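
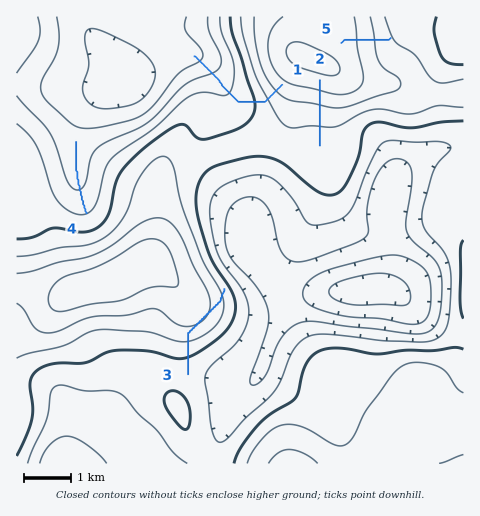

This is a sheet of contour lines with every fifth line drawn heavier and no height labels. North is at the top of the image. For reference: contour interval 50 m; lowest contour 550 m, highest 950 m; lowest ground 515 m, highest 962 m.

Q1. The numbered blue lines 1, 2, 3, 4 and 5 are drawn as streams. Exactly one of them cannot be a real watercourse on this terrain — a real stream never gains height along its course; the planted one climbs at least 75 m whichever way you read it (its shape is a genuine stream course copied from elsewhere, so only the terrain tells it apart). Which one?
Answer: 3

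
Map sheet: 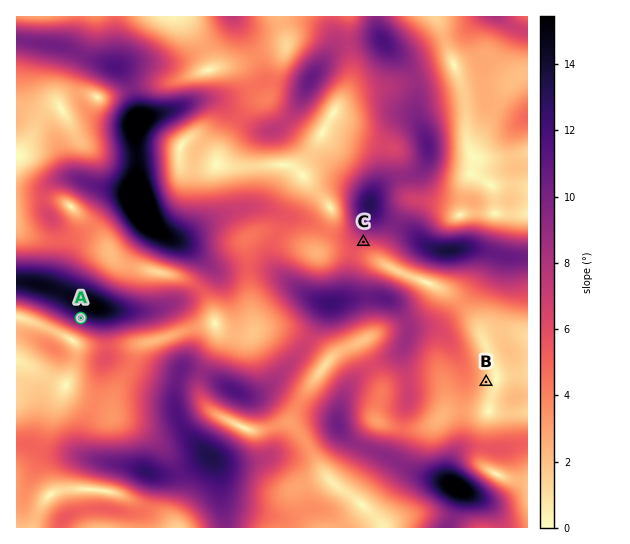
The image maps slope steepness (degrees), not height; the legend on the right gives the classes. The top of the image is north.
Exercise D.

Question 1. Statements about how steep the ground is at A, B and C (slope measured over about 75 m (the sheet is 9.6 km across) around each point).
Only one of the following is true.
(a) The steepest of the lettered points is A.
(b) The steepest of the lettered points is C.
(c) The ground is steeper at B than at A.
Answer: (a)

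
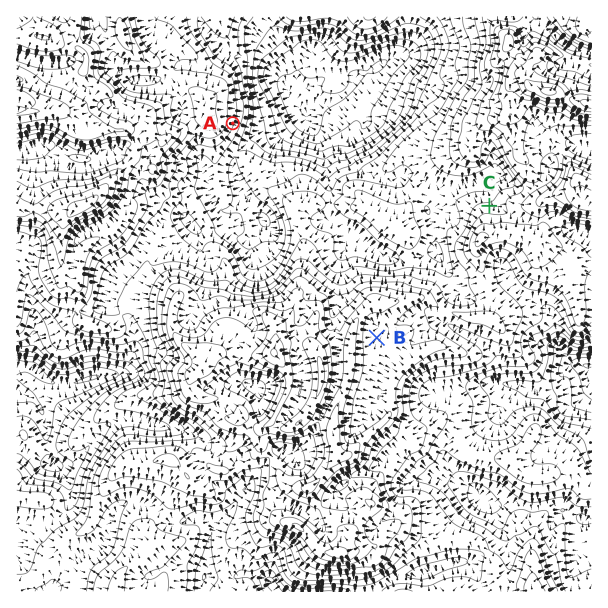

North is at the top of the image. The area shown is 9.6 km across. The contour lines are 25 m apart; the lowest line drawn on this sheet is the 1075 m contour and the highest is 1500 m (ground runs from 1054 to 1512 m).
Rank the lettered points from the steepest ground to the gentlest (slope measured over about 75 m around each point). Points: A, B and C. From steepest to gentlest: A C B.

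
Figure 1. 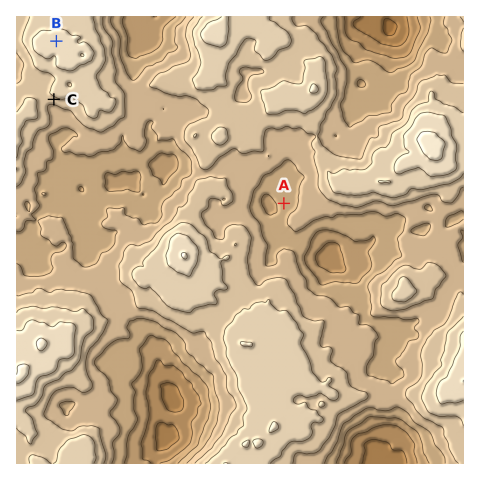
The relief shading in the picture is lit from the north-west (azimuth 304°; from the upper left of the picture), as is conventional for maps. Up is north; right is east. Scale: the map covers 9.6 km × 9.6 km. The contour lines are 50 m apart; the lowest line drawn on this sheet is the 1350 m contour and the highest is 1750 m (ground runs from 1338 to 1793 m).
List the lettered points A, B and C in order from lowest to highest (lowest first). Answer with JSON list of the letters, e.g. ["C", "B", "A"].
["A", "C", "B"]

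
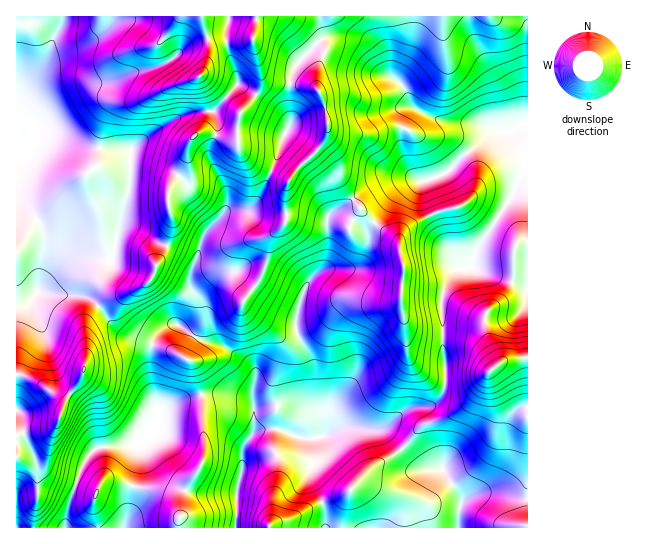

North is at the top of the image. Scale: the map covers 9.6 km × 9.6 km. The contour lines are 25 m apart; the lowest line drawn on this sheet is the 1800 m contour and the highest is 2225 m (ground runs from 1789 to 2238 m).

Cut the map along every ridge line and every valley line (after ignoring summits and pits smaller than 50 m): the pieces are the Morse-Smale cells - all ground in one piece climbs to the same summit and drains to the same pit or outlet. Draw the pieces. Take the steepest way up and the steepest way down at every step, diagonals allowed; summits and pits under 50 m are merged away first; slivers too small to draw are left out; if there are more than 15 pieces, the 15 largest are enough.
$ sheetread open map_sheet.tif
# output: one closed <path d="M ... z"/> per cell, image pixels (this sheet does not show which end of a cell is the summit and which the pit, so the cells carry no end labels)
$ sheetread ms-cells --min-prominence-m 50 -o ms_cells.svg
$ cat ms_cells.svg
<path d="M527 16l-205 0 1 14 8 7-10 3-25 25-3 5-4 16 1 38-12-15-41-26-1-10-9-26 0-31-211 1 0 288 7 0 7-2 8-11 45 4 11 5 15 21 14 13 26 8 4-1-2 7 0 33 6 27-2 18-10 12-8 5-40 4-10 10-19 48-2 22 169 0 2-42 6-17 0-20 7-12 7-6 5-2 17 0 23 10 13 0 1 22-5 9 0 9 13 28 2 21 202-1-1-28-10 0-18-6-20 0-13 6-4 4-5-12-15-22-20 0-5-2-32-35-9-2 10-3 21-18 26-4 10-11 2-9 0-23-2-11-2-53 3-8 8-16 5-5 13-1 2-2 1-9 6-11 30-45 16-34 0-14-13-22 16-8z"/><path d="M527 124l-15 7 13 22 2 6-3 12-15 30-30 45-6 11-1 9-2 2-13 1-5 5-11 24 2 53 2 11 0 23-2 9-10 11-26 4-21 18-10 3 9 2 32 35 5 2 20 0 15 22 5 12 4-4 13-6 20 0 18 6 11-1z"/><path d="M43 292l-5 0-8 11-14 3 1 222 48 0 3-22 19-48 10-10 42-5 14-13 4-12 0-9-6-27 0-33 2-7-4 1-30-11-10-10-9-15-13-10-34-2z"/><path d="M279 429l-22 2-14 18 0 20-6 17-1 41 89 1-1-21-13-28 0-9 5-9 0-19-2-3-12 0z"/><path d="M321 16l-93 1-1 30 9 26 1 10 41 26 12 15-1-38 4-16 3-5 25-25 10-3-8-7z"/>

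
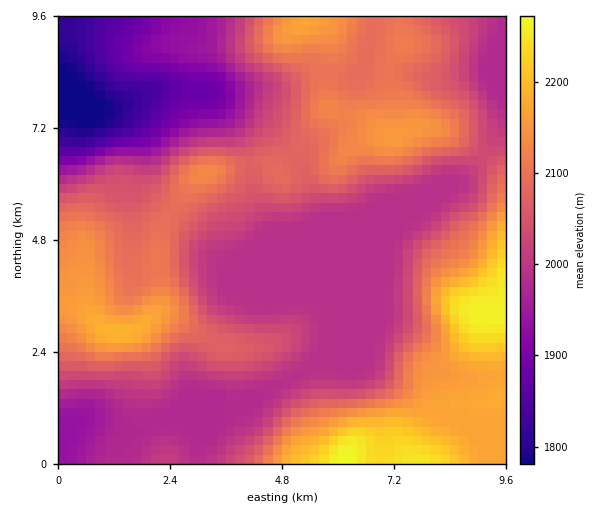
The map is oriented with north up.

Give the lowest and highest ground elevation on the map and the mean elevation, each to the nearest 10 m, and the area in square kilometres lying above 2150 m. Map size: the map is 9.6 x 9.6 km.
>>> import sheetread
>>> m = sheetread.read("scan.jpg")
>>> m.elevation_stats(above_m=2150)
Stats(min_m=1780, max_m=2270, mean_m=2050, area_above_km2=13.9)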